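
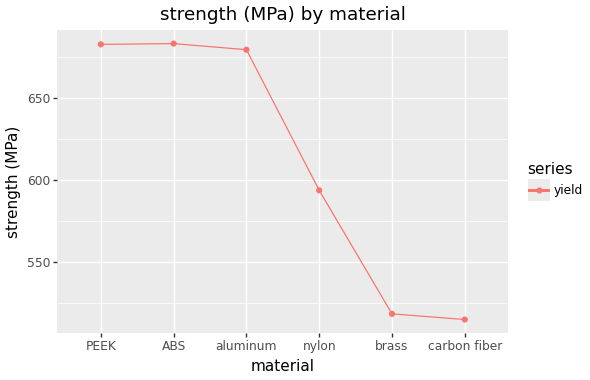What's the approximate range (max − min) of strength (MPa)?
≈ 160

Max ABS ≈ 680, min carbon fiber ≈ 520; range ≈ 160.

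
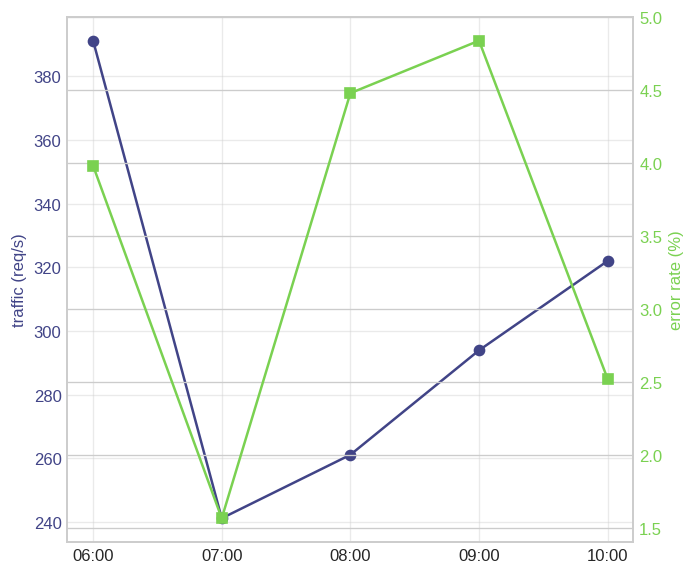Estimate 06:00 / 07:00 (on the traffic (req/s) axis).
06:00 ≈ 400, 07:00 ≈ 240; 400/240 ≈ 1.67.

≈ 1.67×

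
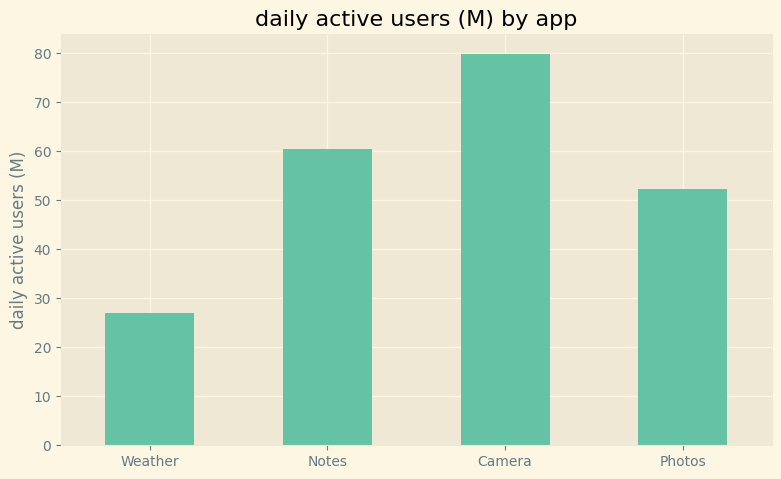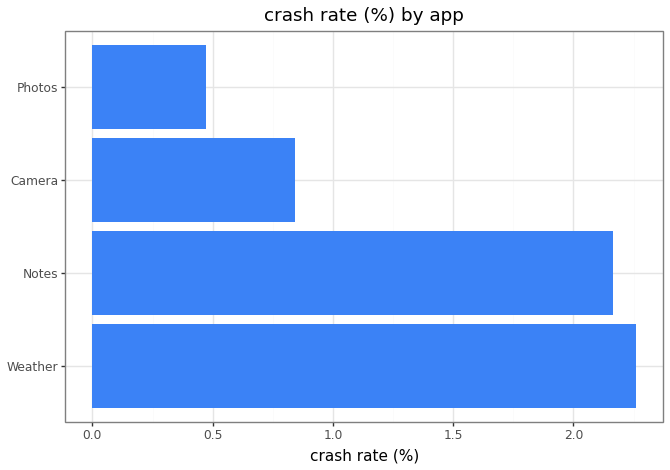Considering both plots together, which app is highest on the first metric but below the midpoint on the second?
Camera

Chart 2 median crash rate (%) ≈ 1.5; below-median apps: Camera, Photos. Among those, Camera has the highest daily active users (M) (≈ 80).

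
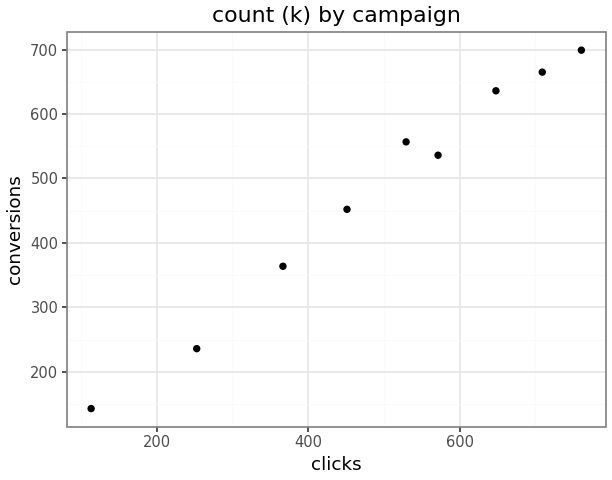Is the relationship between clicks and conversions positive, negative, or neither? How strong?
Points are positively correlated; strong (|r| ≈ 1.0).

positive, strong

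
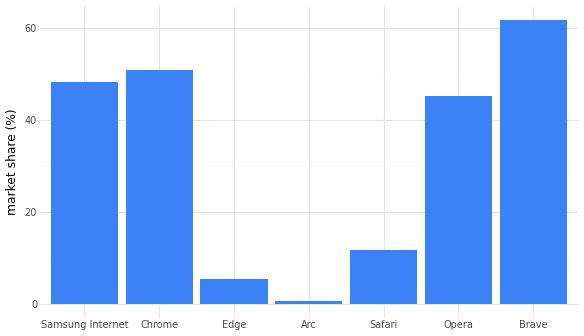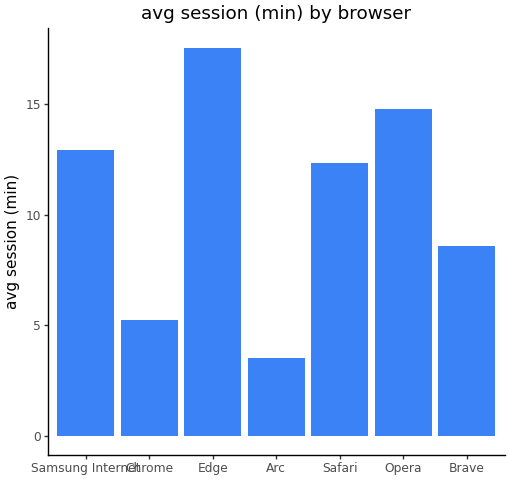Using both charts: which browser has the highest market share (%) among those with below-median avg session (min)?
Brave

Chart 2 median avg session (min) ≈ 12; below-median browsers: Chrome, Arc, Brave. Among those, Brave has the highest market share (%) (≈ 60).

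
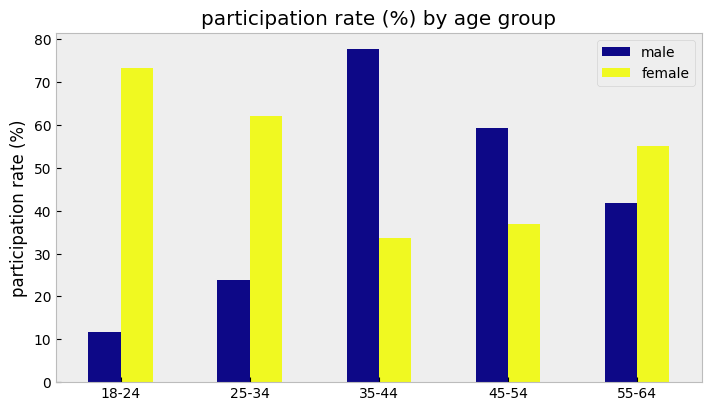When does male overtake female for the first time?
25-34: male ≈ 20 vs female ≈ 60 (not yet); 35-44: male ≈ 80 vs female ≈ 30 (first crossover).

35-44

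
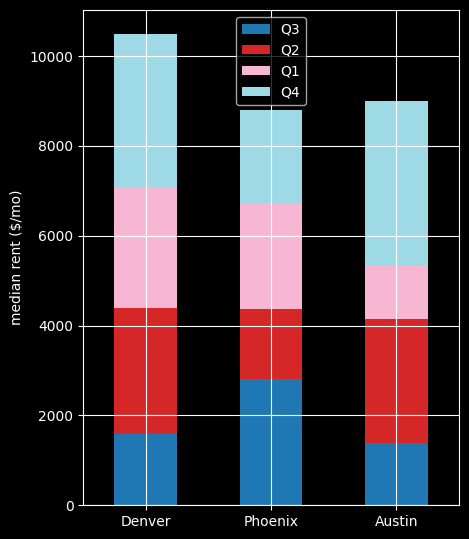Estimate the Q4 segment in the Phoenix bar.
≈ 2000

Q4 top ≈ 9000, bottom ≈ 7000; segment ≈ 2000.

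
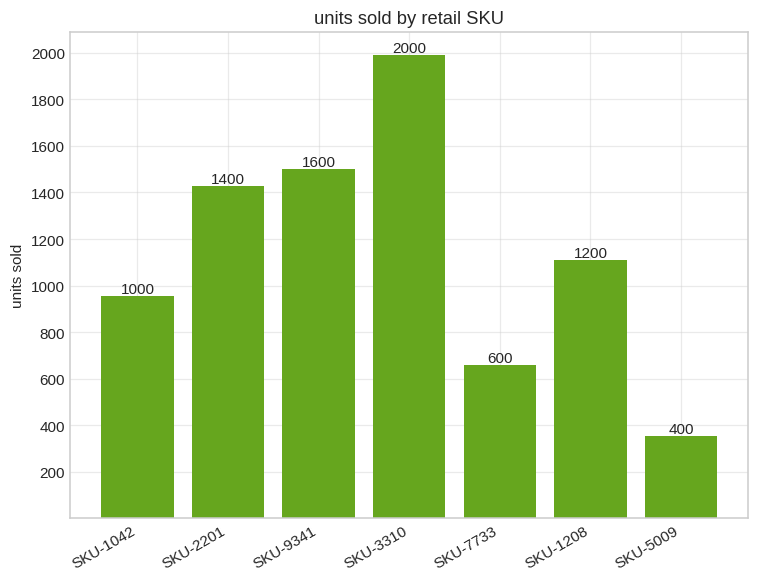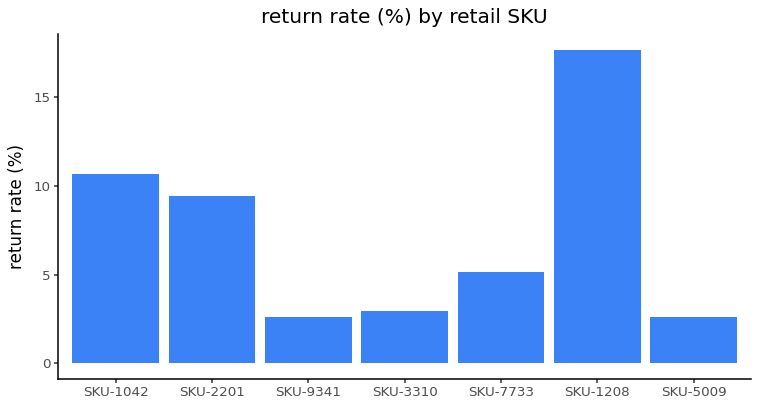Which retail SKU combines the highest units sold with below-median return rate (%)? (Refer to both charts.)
SKU-3310

Chart 2 median return rate (%) ≈ 6; below-median retail SKUs: SKU-9341, SKU-3310, SKU-5009. Among those, SKU-3310 has the highest units sold (≈ 2000).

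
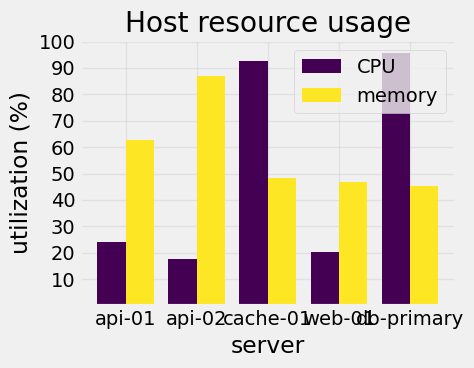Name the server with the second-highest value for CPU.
Top 3 for CPU: db-primary ≈ 100, cache-01 ≈ 90, api-01 ≈ 20.

cache-01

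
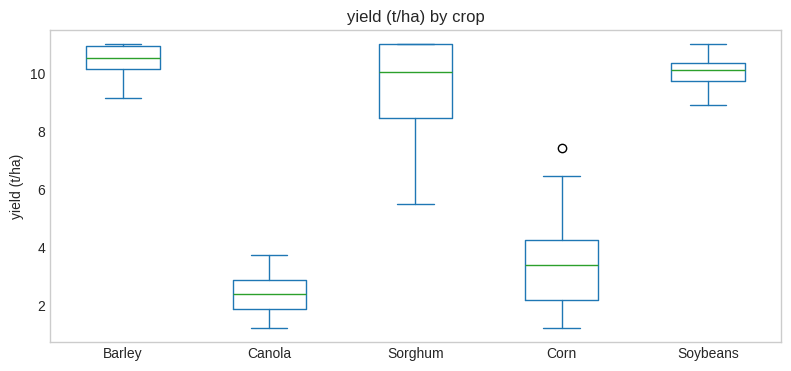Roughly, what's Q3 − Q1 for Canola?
Q3 ≈ 3, Q1 ≈ 2; IQR ≈ 1.

≈ 1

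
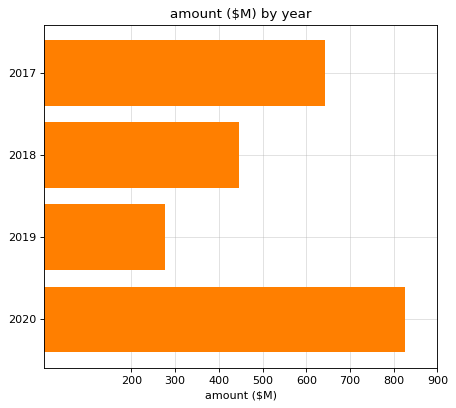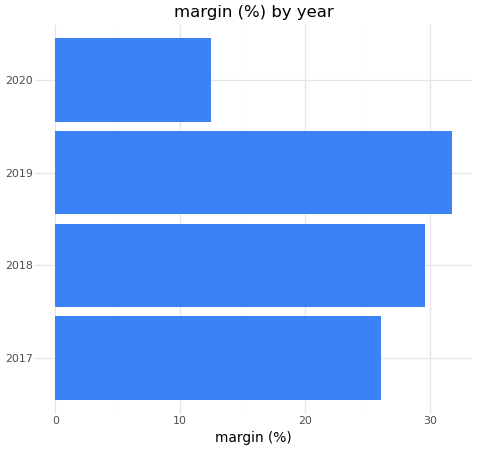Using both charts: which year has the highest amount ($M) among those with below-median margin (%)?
2020

Chart 2 median margin (%) ≈ 30; below-median years: 2017, 2020. Among those, 2020 has the highest amount ($M) (≈ 800).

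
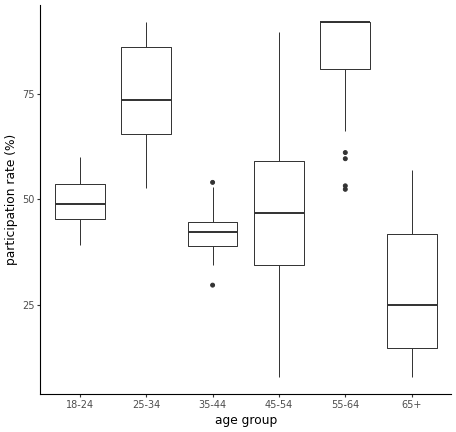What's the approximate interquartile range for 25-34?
Q3 ≈ 90, Q1 ≈ 70; IQR ≈ 20.

≈ 20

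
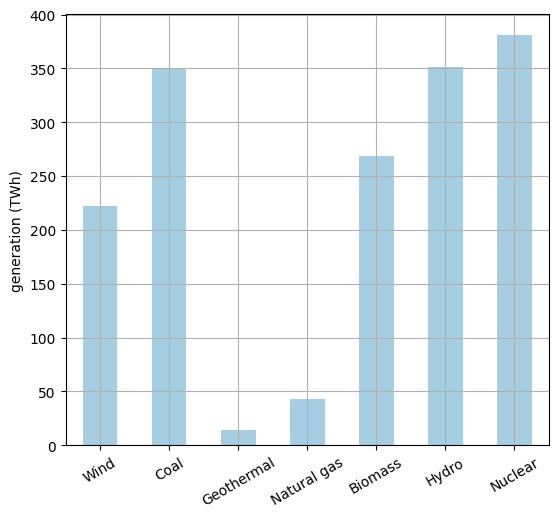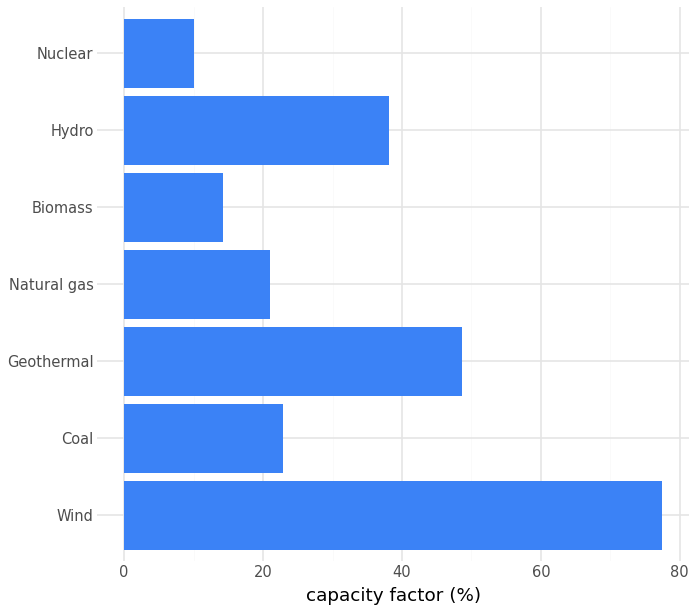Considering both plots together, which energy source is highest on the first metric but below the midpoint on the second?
Nuclear

Chart 2 median capacity factor (%) ≈ 20; below-median energy sources: Natural gas, Biomass, Nuclear. Among those, Nuclear has the highest generation (TWh) (≈ 400).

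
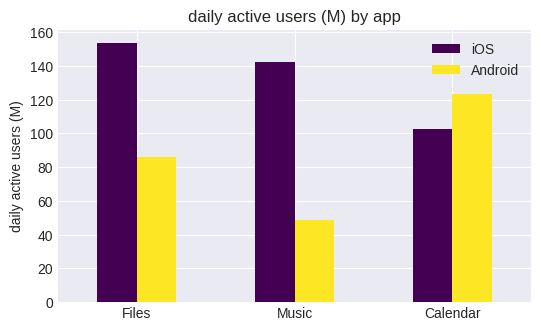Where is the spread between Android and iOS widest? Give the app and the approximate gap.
Music, ≈ 100 M

Music: Android ≈ 40, iOS ≈ 140 → gap ≈ 100. Next-largest (Files) is only ≈ 80.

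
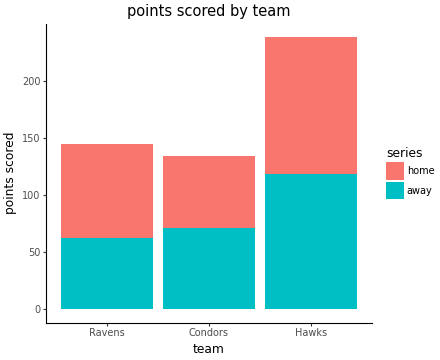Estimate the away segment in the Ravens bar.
away top ≈ 60, bottom ≈ 0; segment ≈ 60.

≈ 60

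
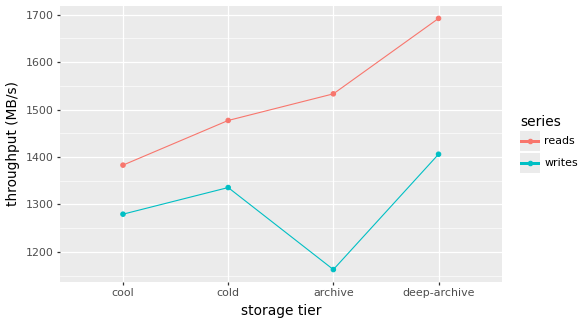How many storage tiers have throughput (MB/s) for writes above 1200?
3

Above 1200: cool, cold, deep-archive.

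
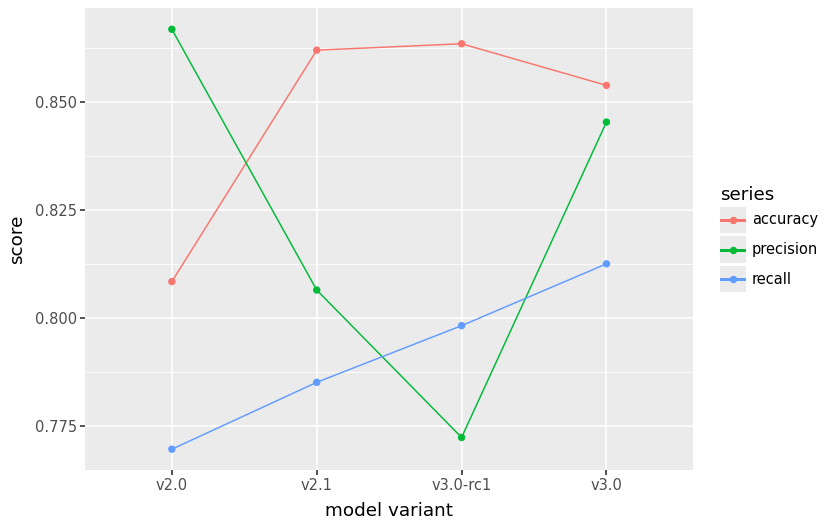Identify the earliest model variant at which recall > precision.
v2.1: recall ≈ 0.79 vs precision ≈ 0.81 (not yet); v3.0-rc1: recall ≈ 0.80 vs precision ≈ 0.77 (first crossover).

v3.0-rc1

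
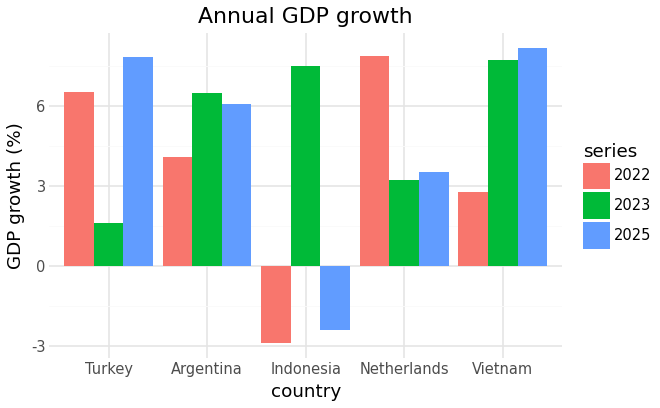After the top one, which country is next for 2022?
Top 3 for 2022: Netherlands ≈ 8, Turkey ≈ 7, Argentina ≈ 4.

Turkey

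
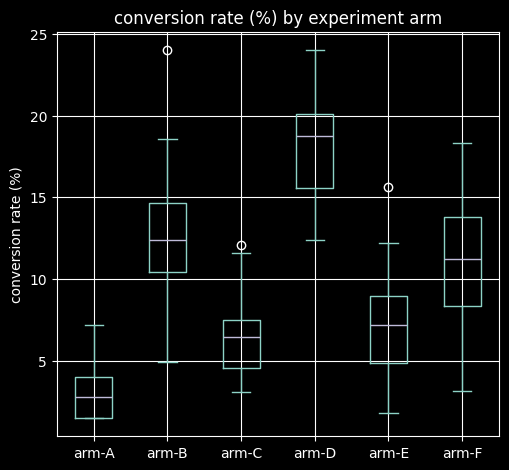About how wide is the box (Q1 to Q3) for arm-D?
Q3 ≈ 20, Q1 ≈ 16; IQR ≈ 4.

≈ 4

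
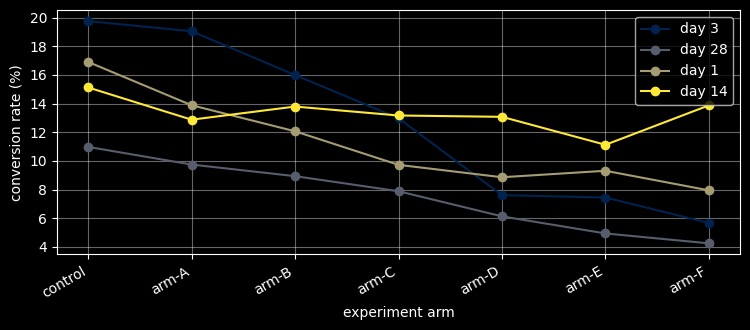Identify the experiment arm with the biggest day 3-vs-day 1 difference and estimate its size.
arm-A, ≈ 6 %

arm-A: day 3 ≈ 20, day 1 ≈ 14 → gap ≈ 6. Next-largest (arm-B) is only ≈ 4.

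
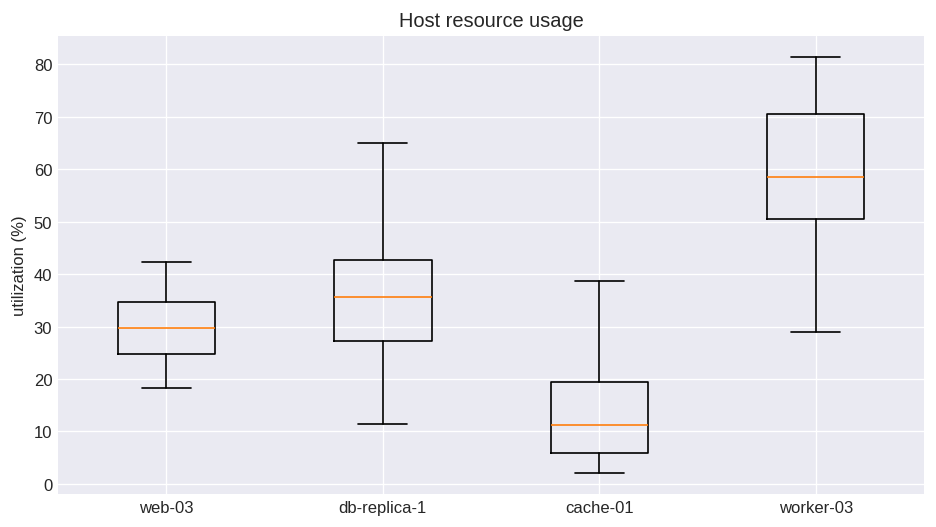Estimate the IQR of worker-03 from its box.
≈ 20

Q3 ≈ 70, Q1 ≈ 50; IQR ≈ 20.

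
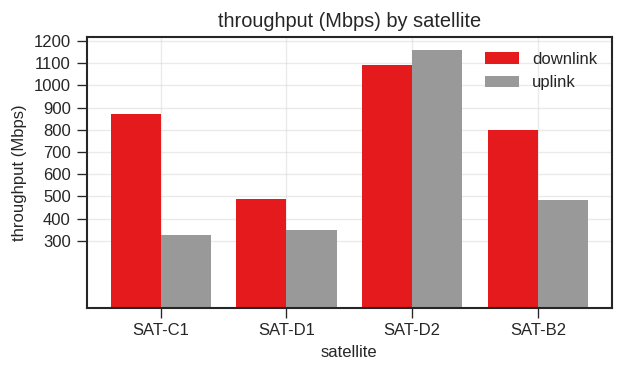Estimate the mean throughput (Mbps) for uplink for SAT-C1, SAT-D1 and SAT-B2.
(300 + 300 + 500) / 3 ≈ 367.

≈ 367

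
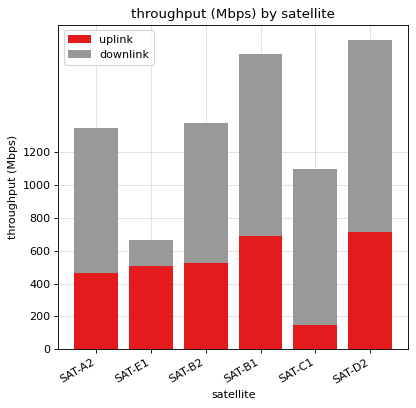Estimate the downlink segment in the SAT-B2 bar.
≈ 800

downlink top ≈ 1400, bottom ≈ 600; segment ≈ 800.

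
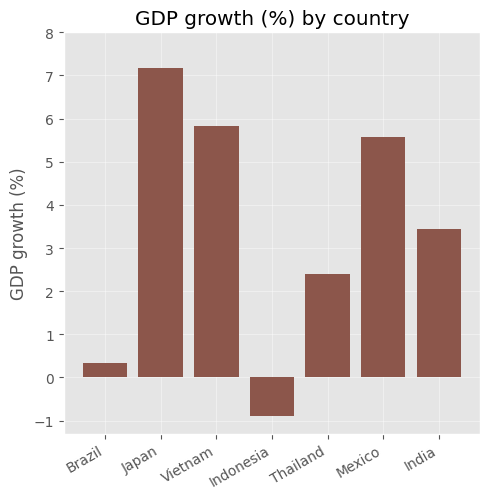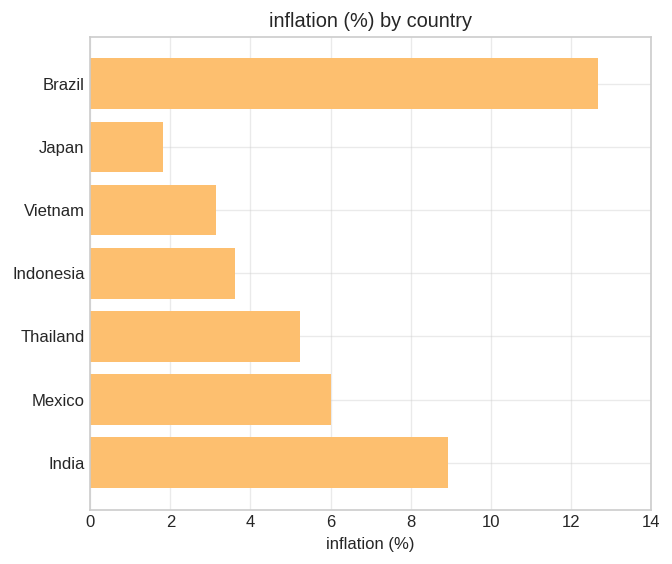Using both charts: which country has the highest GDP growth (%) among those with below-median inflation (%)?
Japan

Chart 2 median inflation (%) ≈ 6; below-median countries: Japan, Vietnam, Indonesia. Among those, Japan has the highest GDP growth (%) (≈ 7).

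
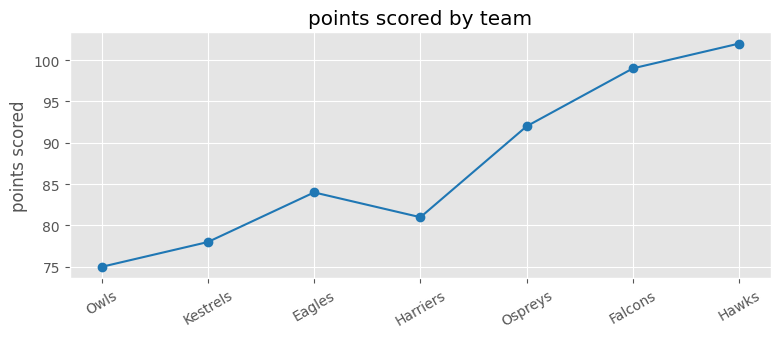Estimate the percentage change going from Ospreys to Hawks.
≈ +11.1%

Ospreys ≈ 90, Hawks ≈ 100; (100 − 90) / 90 ≈ +11.1%.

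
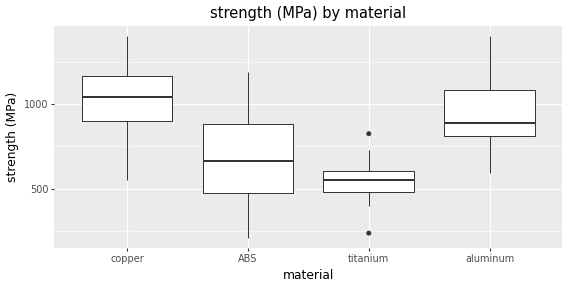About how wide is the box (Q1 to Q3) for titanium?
≈ 100

Q3 ≈ 600, Q1 ≈ 500; IQR ≈ 100.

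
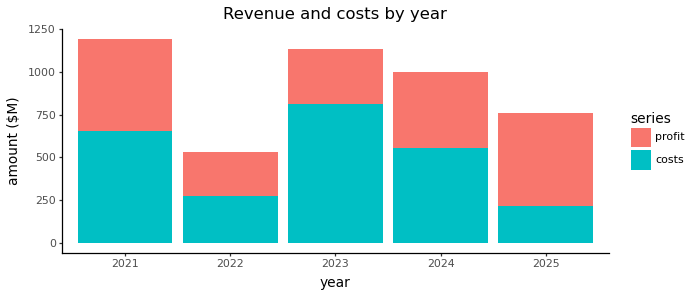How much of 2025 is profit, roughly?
≈ 600

profit top ≈ 800, bottom ≈ 200; segment ≈ 600.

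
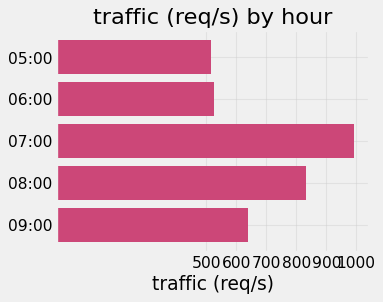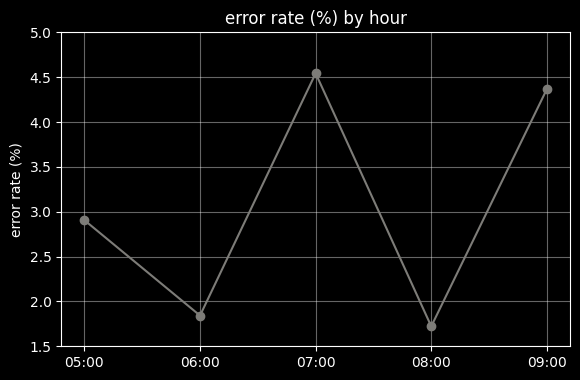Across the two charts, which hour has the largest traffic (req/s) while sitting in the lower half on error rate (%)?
Chart 2 median error rate (%) ≈ 3; below-median hours: 06:00, 08:00. Among those, 08:00 has the highest traffic (req/s) (≈ 800).

08:00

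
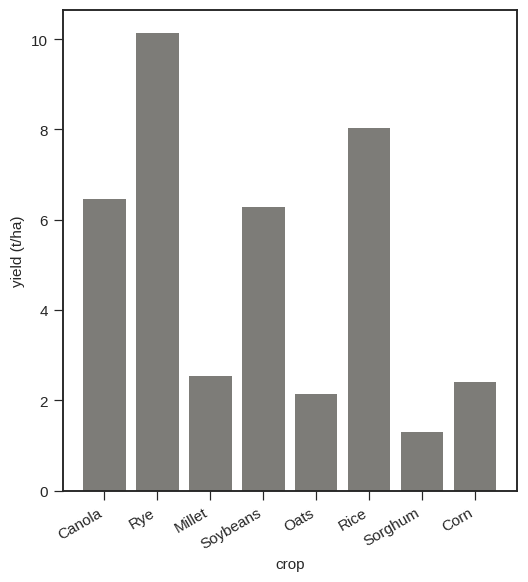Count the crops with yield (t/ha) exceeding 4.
Above 4: Canola, Rye, Soybeans, Rice.

4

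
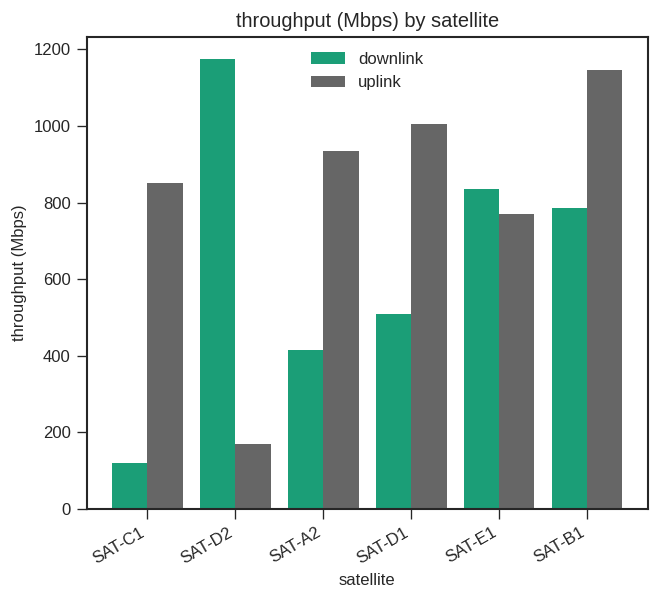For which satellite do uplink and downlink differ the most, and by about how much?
SAT-D2, ≈ 1000 Mbps

SAT-D2: uplink ≈ 200, downlink ≈ 1200 → gap ≈ 1000. Next-largest (SAT-C1) is only ≈ 800.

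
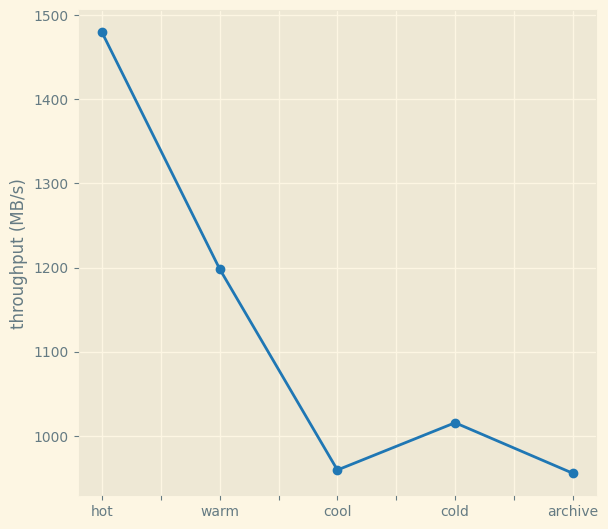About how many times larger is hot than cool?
≈ 1.58×

hot ≈ 1500, cool ≈ 950; 1500/950 ≈ 1.58.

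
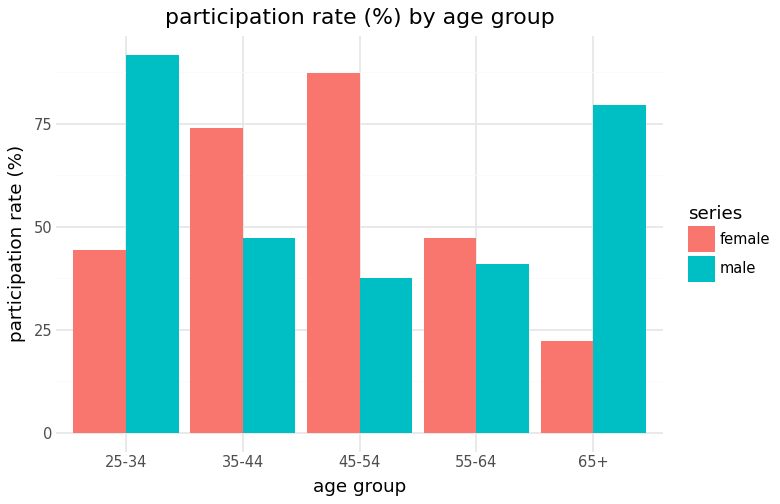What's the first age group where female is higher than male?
35-44

25-34: female ≈ 40 vs male ≈ 90 (not yet); 35-44: female ≈ 70 vs male ≈ 50 (first crossover).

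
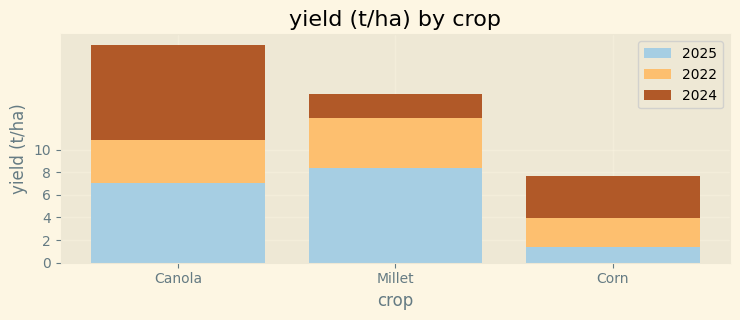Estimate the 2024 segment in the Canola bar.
≈ 10

2024 top ≈ 20, bottom ≈ 10; segment ≈ 10.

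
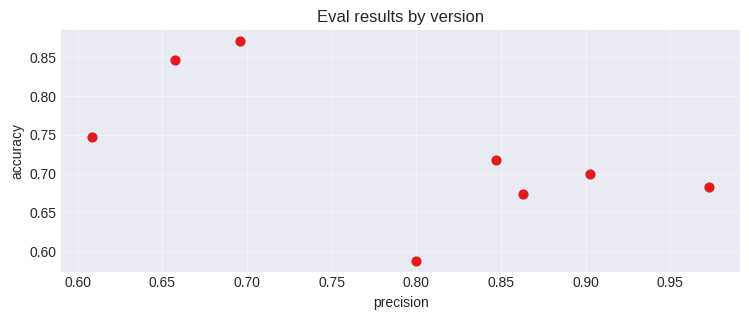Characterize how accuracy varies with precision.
Points are negatively correlated; moderate (|r| ≈ 0.6).

negative, moderate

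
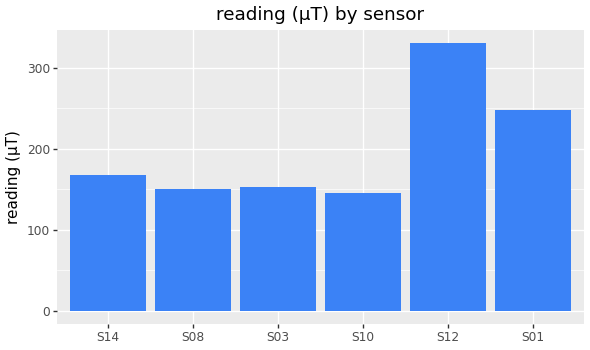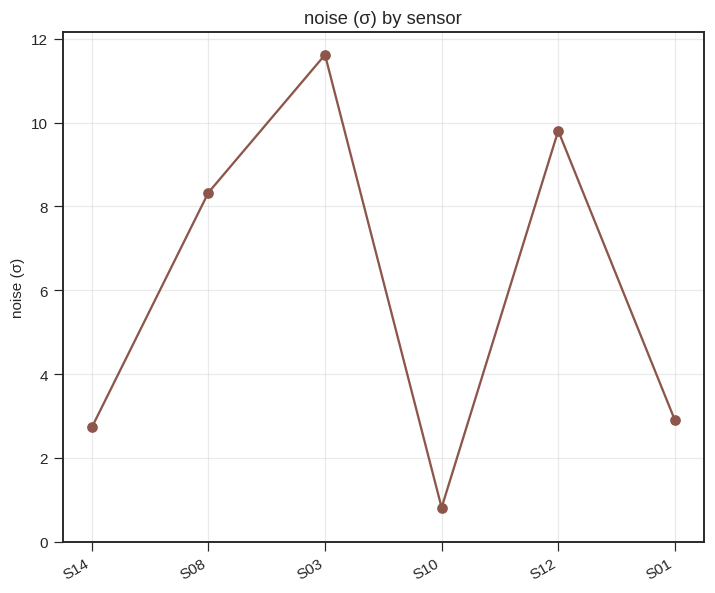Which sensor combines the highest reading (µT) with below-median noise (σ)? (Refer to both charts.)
Chart 2 median noise (σ) ≈ 6; below-median sensors: S14, S10, S01. Among those, S01 has the highest reading (µT) (≈ 250).

S01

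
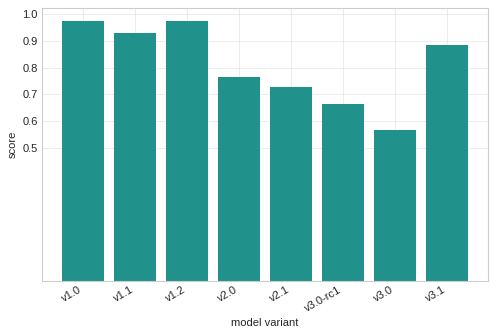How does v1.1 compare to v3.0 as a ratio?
v1.1 ≈ 0.9, v3.0 ≈ 0.6; 0.9/0.6 ≈ 1.5.

≈ 1.5×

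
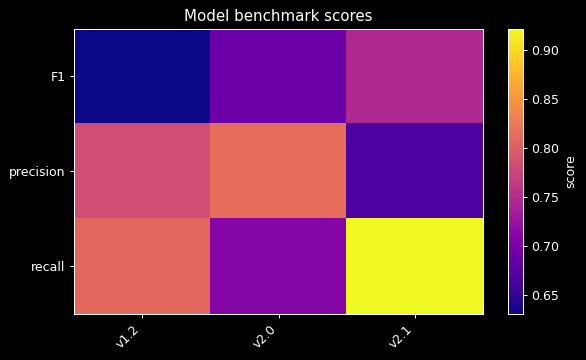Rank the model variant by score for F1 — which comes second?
v2.0

Top 3 for F1: v2.1 ≈ 0.75, v2.0 ≈ 0.70, v1.2 ≈ 0.65.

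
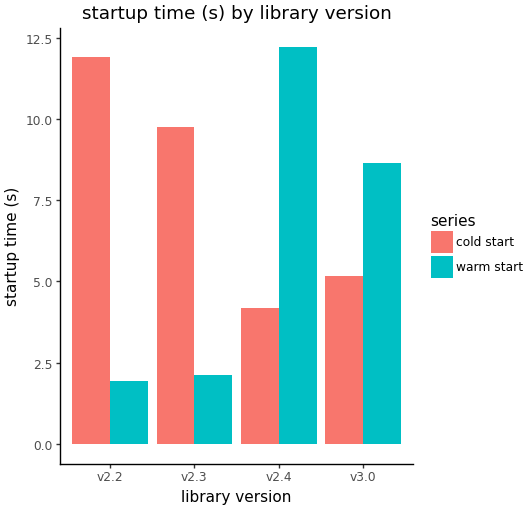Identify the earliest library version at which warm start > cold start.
v2.3: warm start ≈ 2 vs cold start ≈ 10 (not yet); v2.4: warm start ≈ 12 vs cold start ≈ 4 (first crossover).

v2.4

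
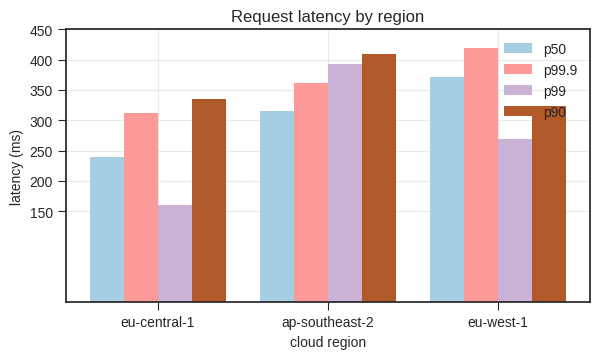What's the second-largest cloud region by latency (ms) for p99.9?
Top 3 for p99.9: eu-west-1 ≈ 400, ap-southeast-2 ≈ 350, eu-central-1 ≈ 300.

ap-southeast-2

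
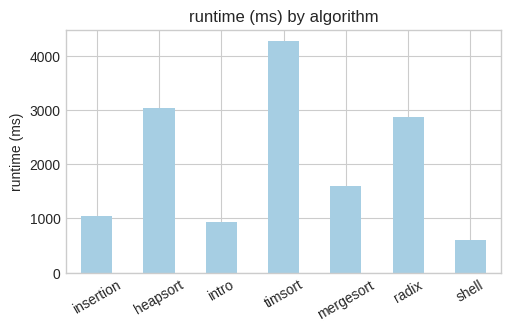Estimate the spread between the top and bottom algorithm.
Max timsort ≈ 4500, min shell ≈ 500; range ≈ 4000.

≈ 4000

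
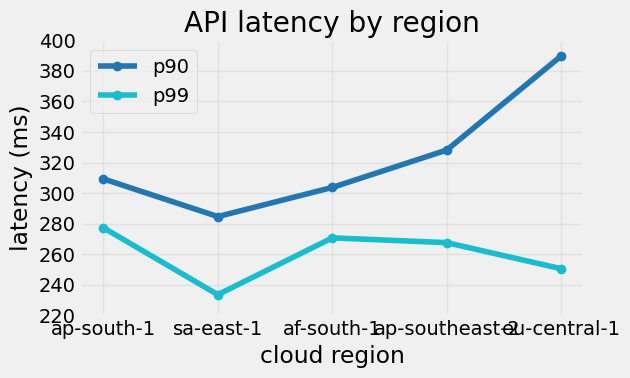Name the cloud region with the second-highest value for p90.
ap-southeast-2

Top 3 for p90: eu-central-1 ≈ 380, ap-southeast-2 ≈ 320, ap-south-1 ≈ 300.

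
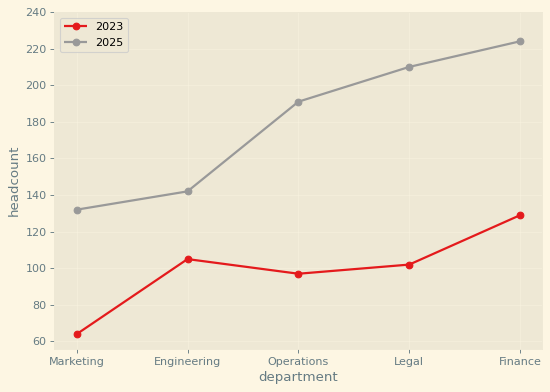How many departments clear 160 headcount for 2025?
3

Above 160: Operations, Legal, Finance.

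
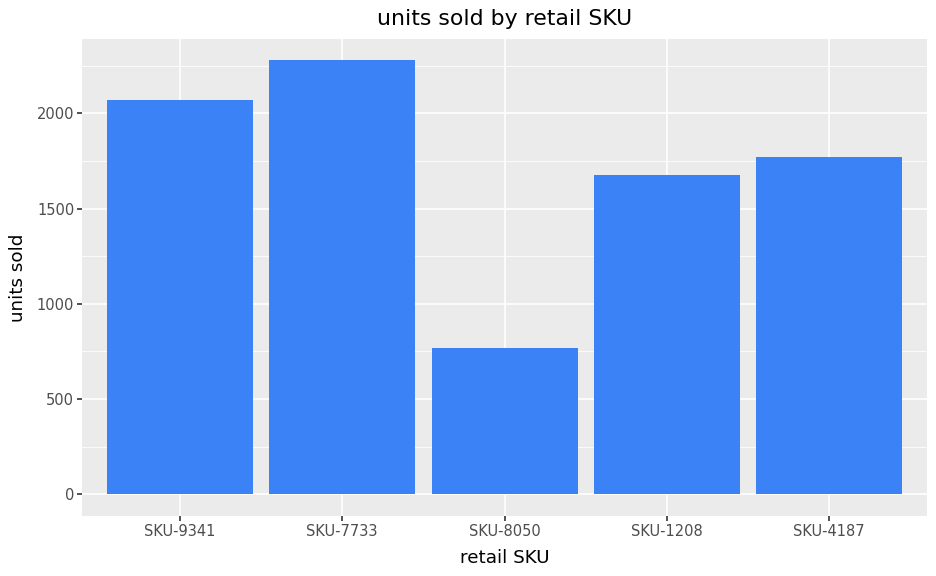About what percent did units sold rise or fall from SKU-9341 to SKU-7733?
≈ +10%

SKU-9341 ≈ 2000, SKU-7733 ≈ 2200; (2200 − 2000) / 2000 ≈ +10%.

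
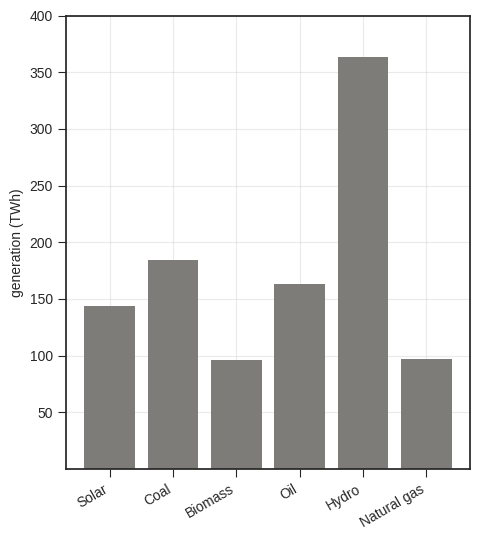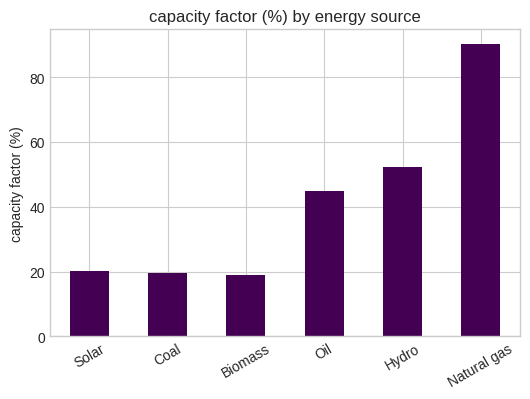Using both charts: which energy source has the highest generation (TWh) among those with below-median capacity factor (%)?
Chart 2 median capacity factor (%) ≈ 30; below-median energy sources: Solar, Coal, Biomass. Among those, Coal has the highest generation (TWh) (≈ 200).

Coal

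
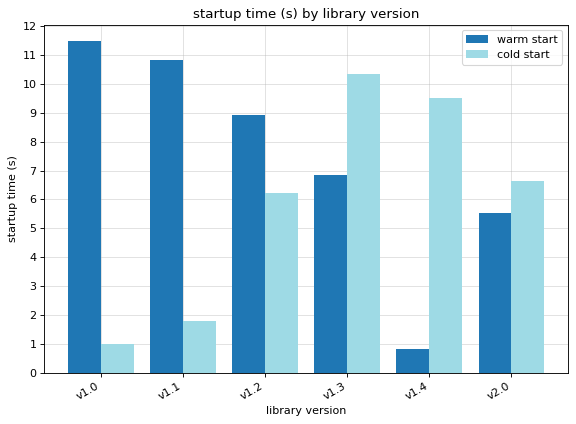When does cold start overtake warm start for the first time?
v1.3

v1.2: cold start ≈ 6 vs warm start ≈ 9 (not yet); v1.3: cold start ≈ 10 vs warm start ≈ 7 (first crossover).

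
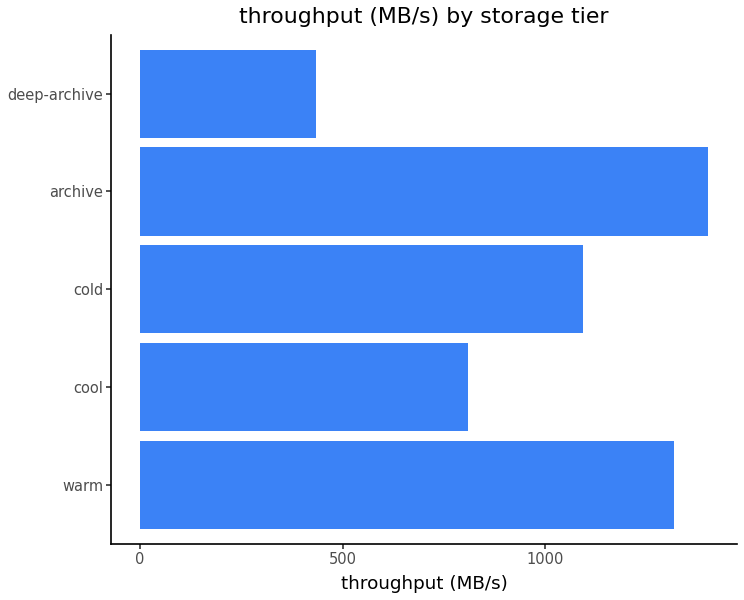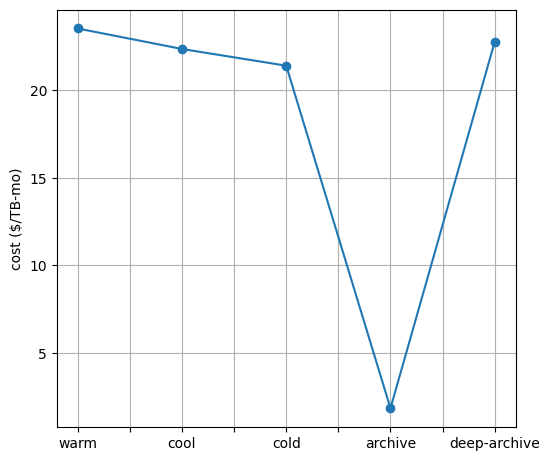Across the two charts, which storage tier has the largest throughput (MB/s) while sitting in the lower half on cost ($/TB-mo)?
Chart 2 median cost ($/TB-mo) ≈ 20; below-median storage tiers: cold, archive. Among those, archive has the highest throughput (MB/s) (≈ 1400).

archive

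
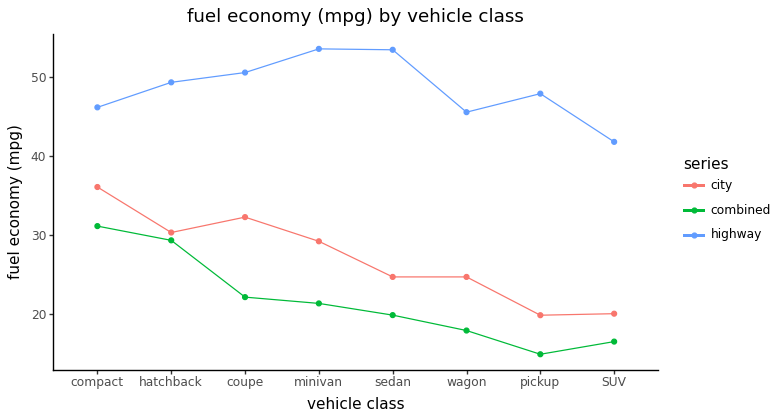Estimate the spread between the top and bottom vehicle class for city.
≈ 15

Max compact ≈ 35, min pickup ≈ 20; range ≈ 15.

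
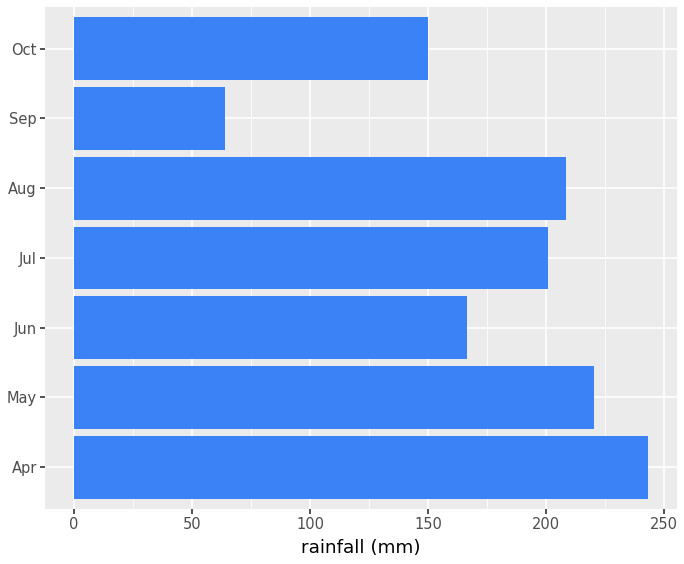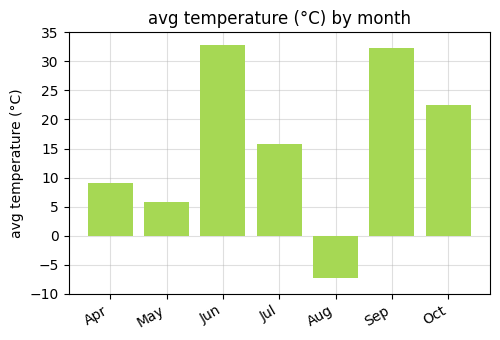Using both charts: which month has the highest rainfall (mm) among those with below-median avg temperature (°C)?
Apr

Chart 2 median avg temperature (°C) ≈ 15; below-median months: Apr, May, Aug. Among those, Apr has the highest rainfall (mm) (≈ 250).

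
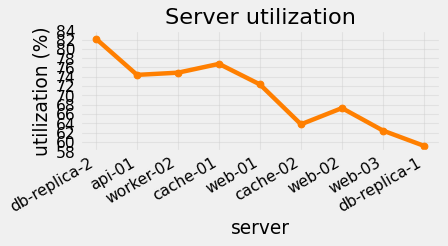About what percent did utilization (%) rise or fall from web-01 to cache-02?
≈ -11.1%

web-01 ≈ 72, cache-02 ≈ 64; (64 − 72) / 72 ≈ -11.1%.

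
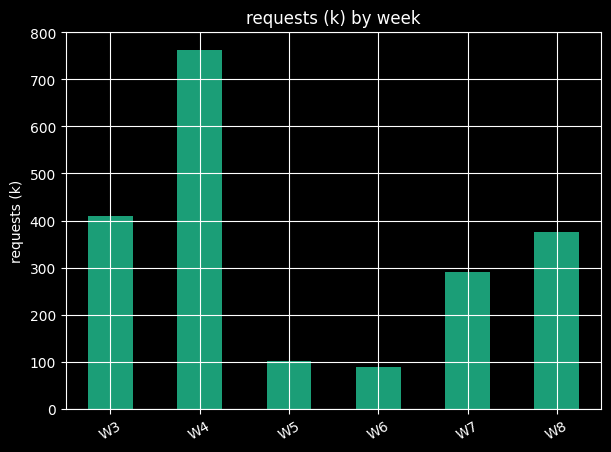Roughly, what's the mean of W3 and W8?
≈ 400

(400 + 400) / 2 ≈ 400.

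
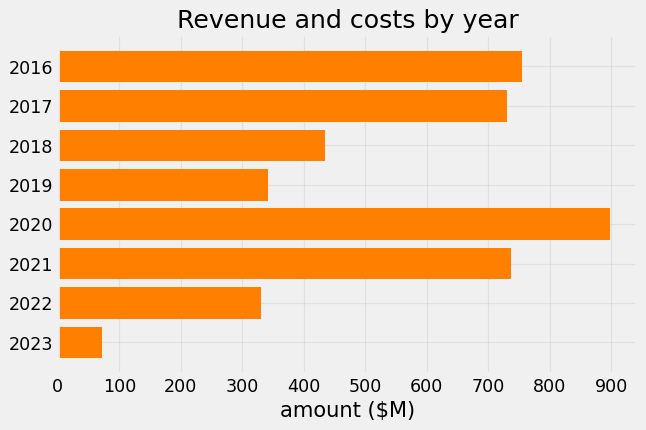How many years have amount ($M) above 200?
Above 200: 2016, 2017, 2018, 2019, 2020, 2021, 2022.

7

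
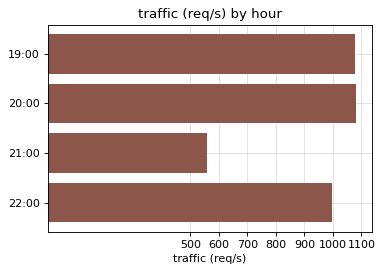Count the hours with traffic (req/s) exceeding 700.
Above 700: 19:00, 20:00, 22:00.

3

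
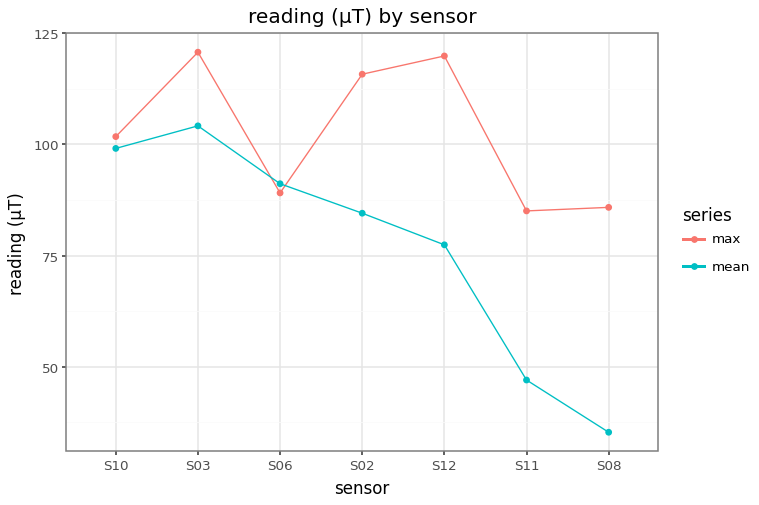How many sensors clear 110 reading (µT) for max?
Above 110: S03, S02, S12.

3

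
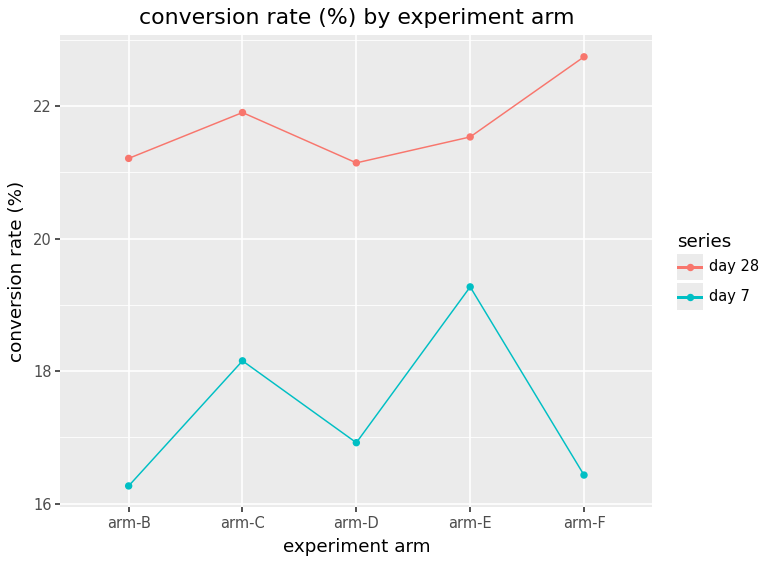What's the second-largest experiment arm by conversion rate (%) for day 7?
Top 3 for day 7: arm-E ≈ 19, arm-C ≈ 18, arm-D ≈ 17.

arm-C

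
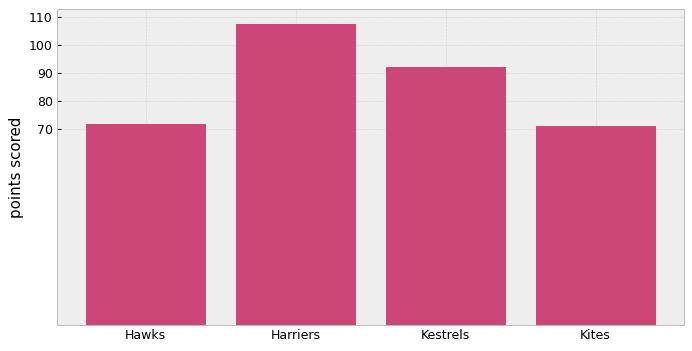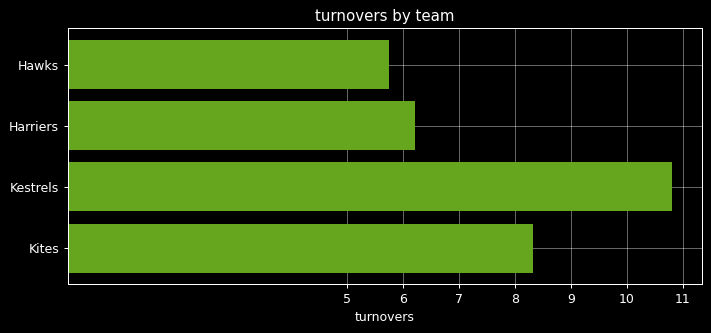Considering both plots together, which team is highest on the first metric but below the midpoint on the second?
Harriers

Chart 2 median turnovers ≈ 7; below-median teams: Hawks, Harriers. Among those, Harriers has the highest points scored (≈ 110).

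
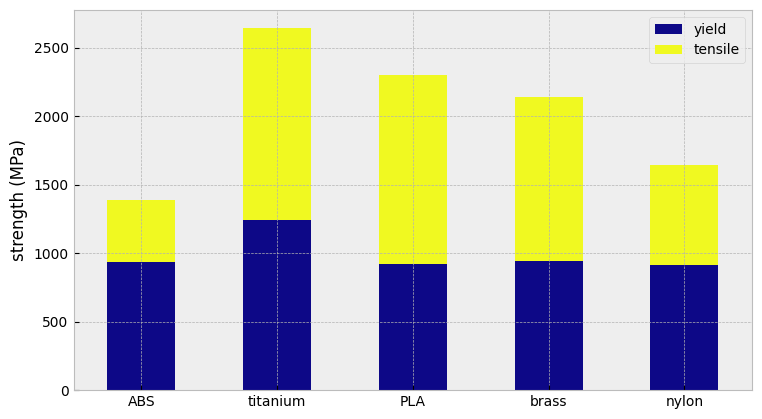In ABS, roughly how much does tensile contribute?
≈ 500

tensile top ≈ 1500, bottom ≈ 1000; segment ≈ 500.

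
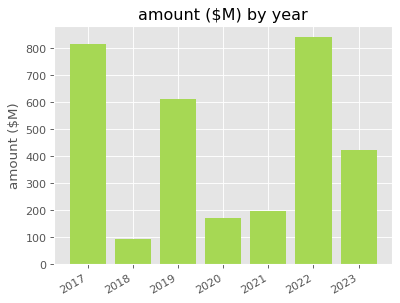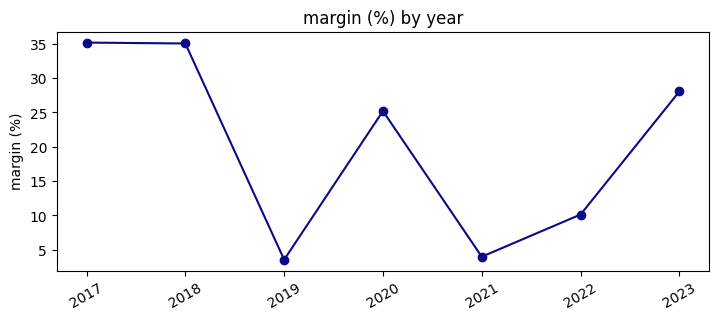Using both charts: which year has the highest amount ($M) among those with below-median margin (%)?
2022

Chart 2 median margin (%) ≈ 25; below-median years: 2019, 2021, 2022. Among those, 2022 has the highest amount ($M) (≈ 800).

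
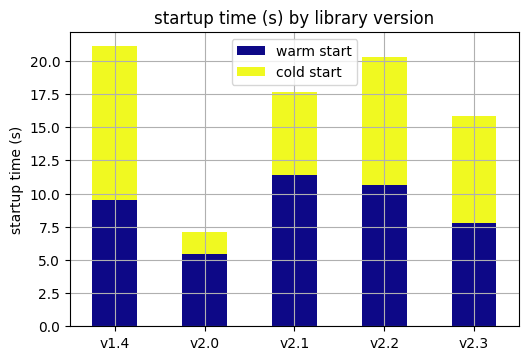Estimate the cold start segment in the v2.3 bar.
≈ 8

cold start top ≈ 16, bottom ≈ 8; segment ≈ 8.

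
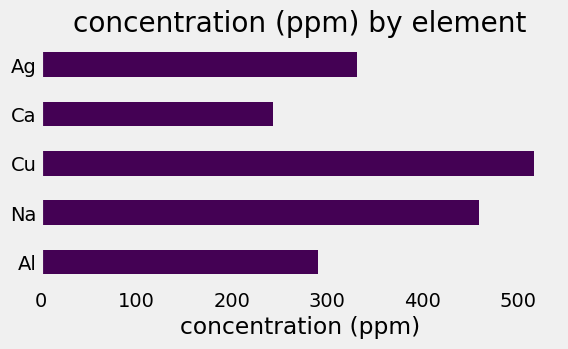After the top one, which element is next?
Na

Top 3: Cu ≈ 500, Na ≈ 450, Ag ≈ 350.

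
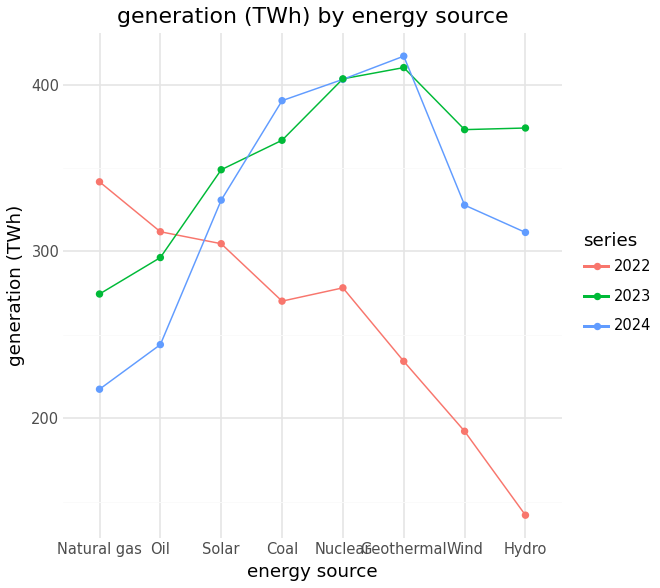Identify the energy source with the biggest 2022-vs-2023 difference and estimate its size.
Hydro: 2022 ≈ 150, 2023 ≈ 375 → gap ≈ 225. Next-largest (Wind) is only ≈ 175.

Hydro, ≈ 225 TWh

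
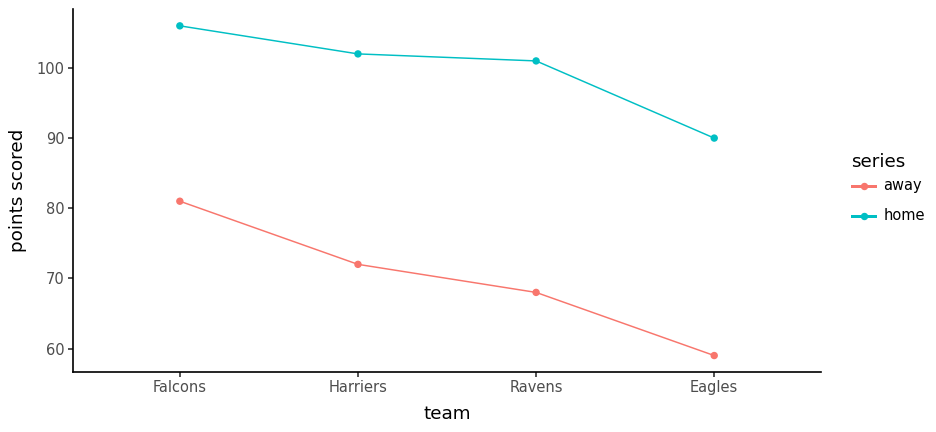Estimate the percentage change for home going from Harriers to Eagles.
Harriers ≈ 100, Eagles ≈ 90; (90 − 100) / 100 ≈ -10%.

≈ -10%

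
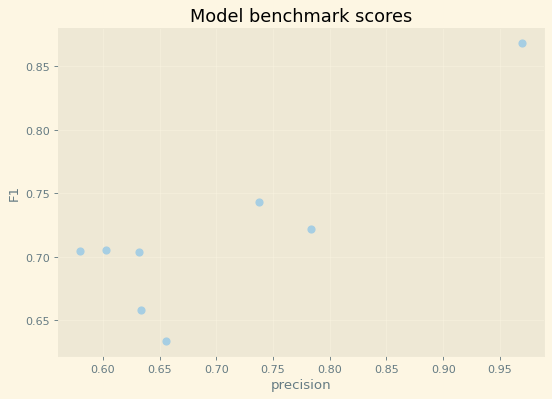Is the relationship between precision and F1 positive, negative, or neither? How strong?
positive, strong

Points are positively correlated; strong (|r| ≈ 0.8).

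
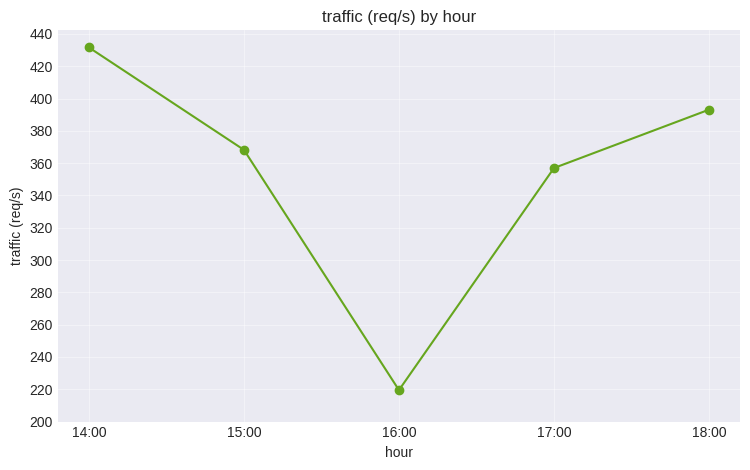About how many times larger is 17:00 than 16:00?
≈ 1.64×

17:00 ≈ 360, 16:00 ≈ 220; 360/220 ≈ 1.64.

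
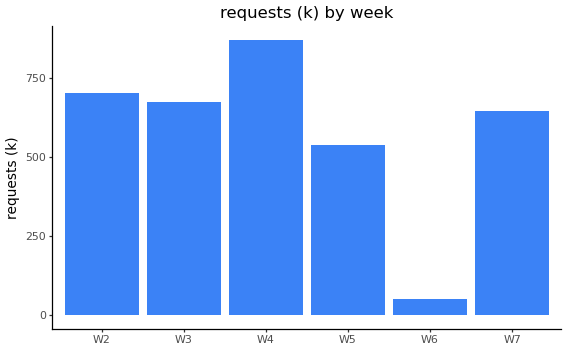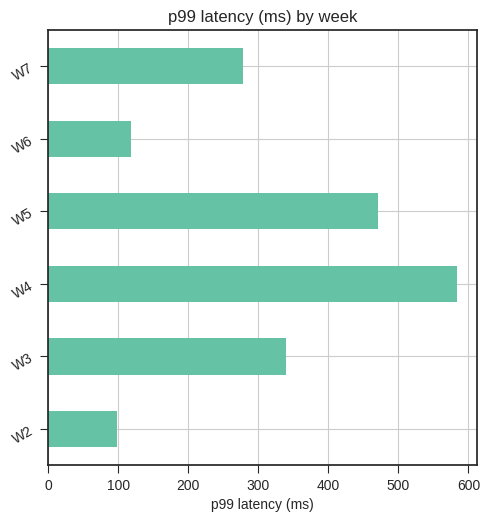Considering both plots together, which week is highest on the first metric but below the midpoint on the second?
W2

Chart 2 median p99 latency (ms) ≈ 300; below-median weeks: W2, W6, W7. Among those, W2 has the highest requests (k) (≈ 700).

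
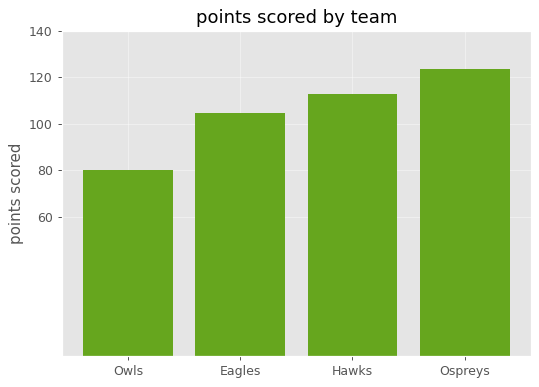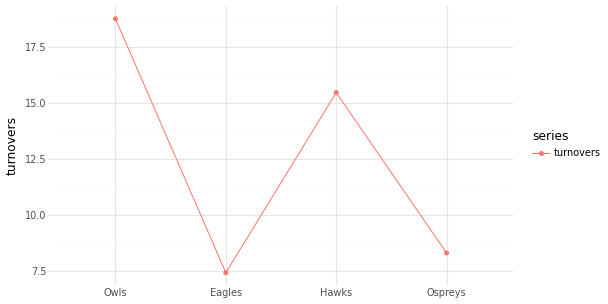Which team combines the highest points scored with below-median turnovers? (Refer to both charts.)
Ospreys

Chart 2 median turnovers ≈ 12; below-median teams: Eagles, Ospreys. Among those, Ospreys has the highest points scored (≈ 120).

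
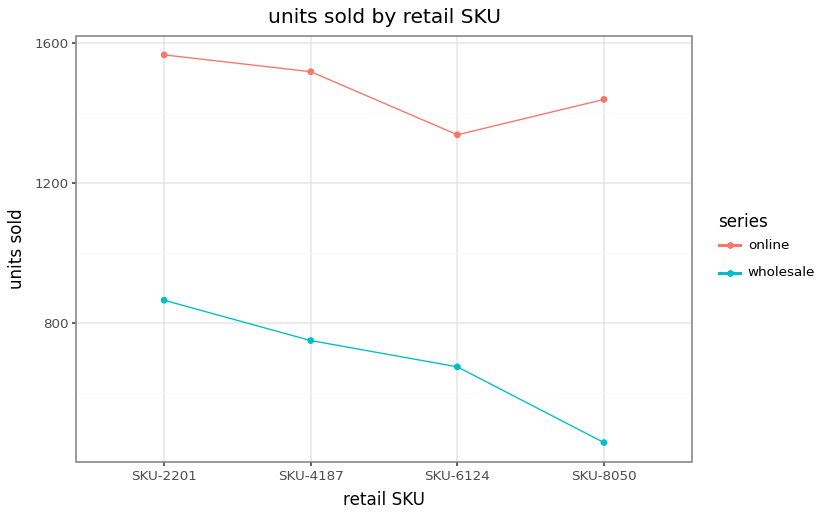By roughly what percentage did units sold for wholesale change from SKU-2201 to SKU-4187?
SKU-2201 ≈ 900, SKU-4187 ≈ 800; (800 − 900) / 900 ≈ -11.1%.

≈ -11.1%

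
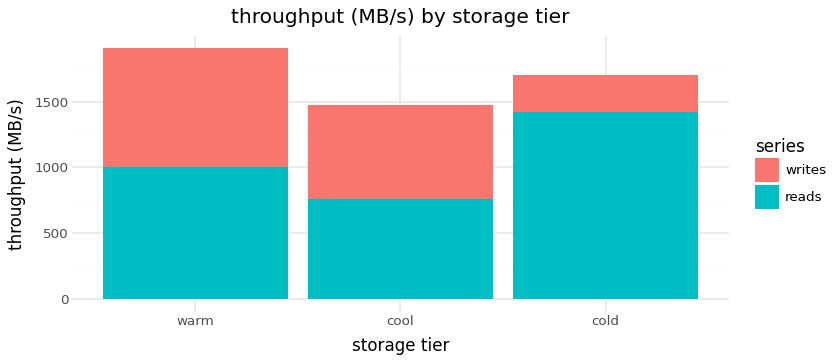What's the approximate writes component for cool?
writes top ≈ 1400, bottom ≈ 800; segment ≈ 600.

≈ 600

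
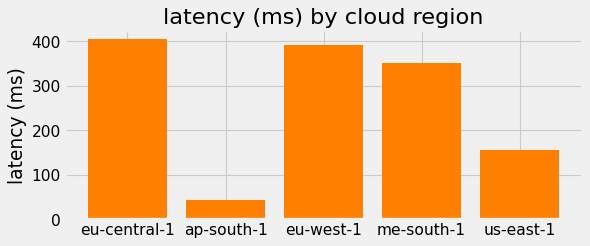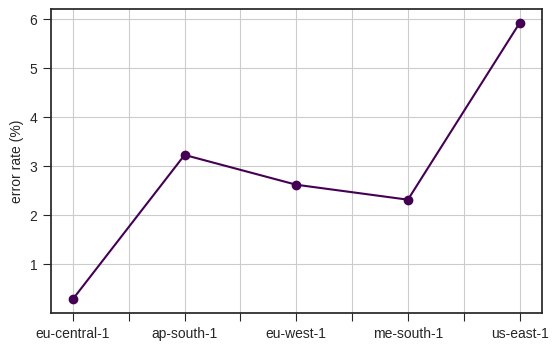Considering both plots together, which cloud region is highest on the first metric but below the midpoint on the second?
Chart 2 median error rate (%) ≈ 3; below-median cloud regions: eu-central-1, me-south-1. Among those, eu-central-1 has the highest latency (ms) (≈ 400).

eu-central-1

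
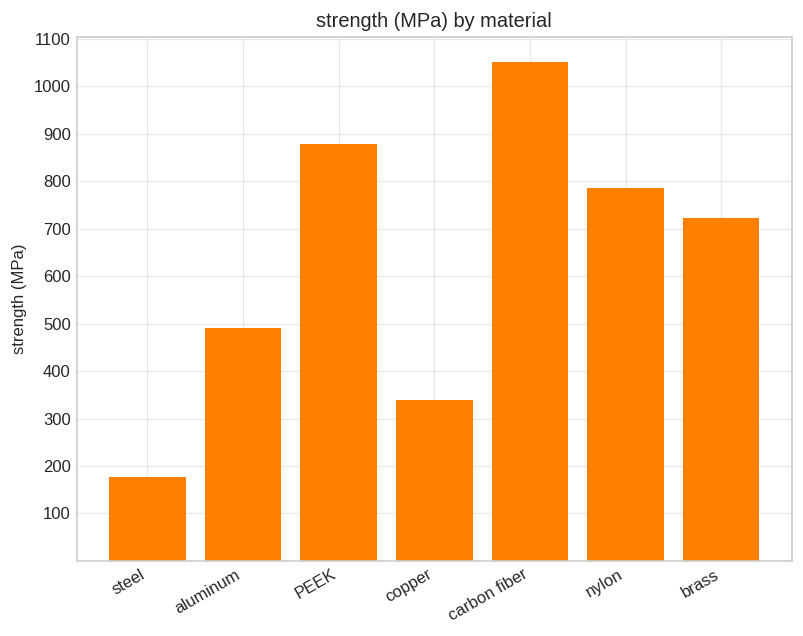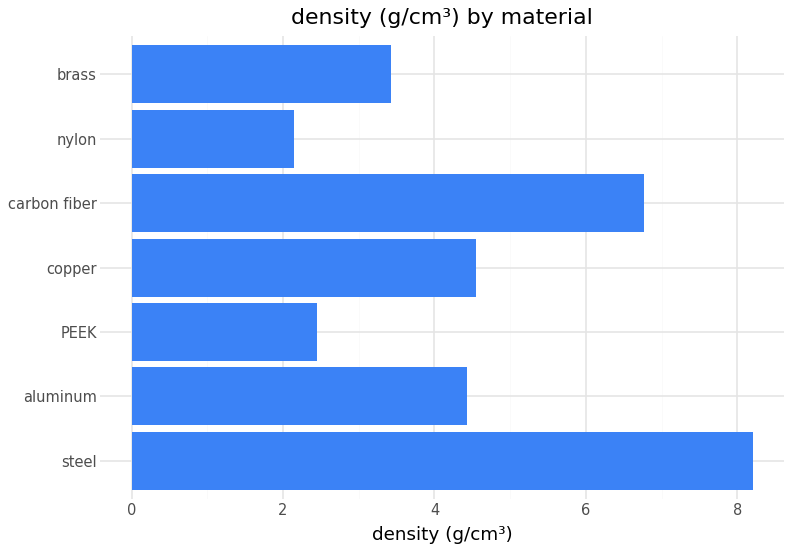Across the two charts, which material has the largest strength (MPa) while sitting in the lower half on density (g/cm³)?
PEEK

Chart 2 median density (g/cm³) ≈ 4; below-median materials: PEEK, nylon, brass. Among those, PEEK has the highest strength (MPa) (≈ 900).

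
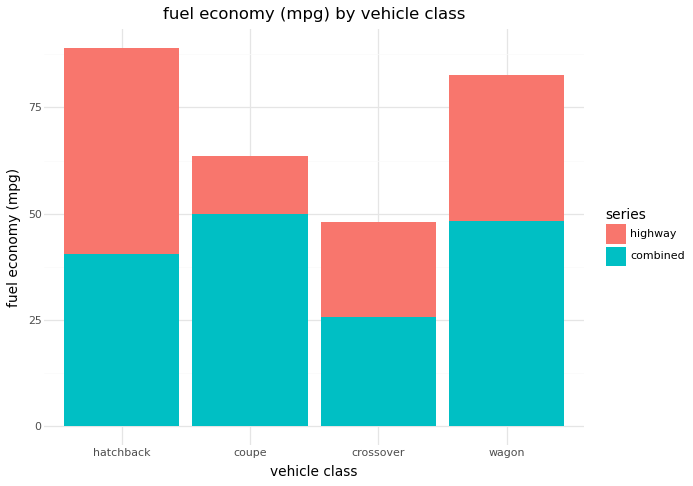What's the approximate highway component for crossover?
highway top ≈ 50, bottom ≈ 30; segment ≈ 20.

≈ 20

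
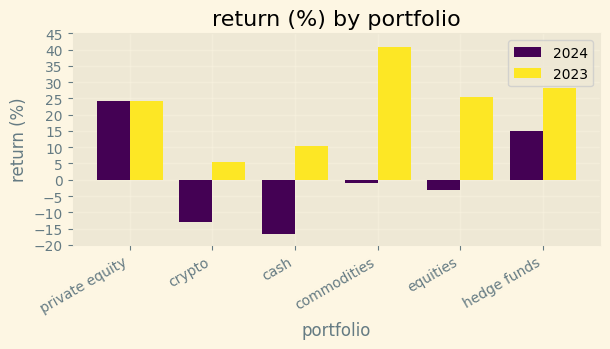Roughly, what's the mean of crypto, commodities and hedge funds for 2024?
(-15 + 0 + 15) / 3 ≈ 0.

≈ 0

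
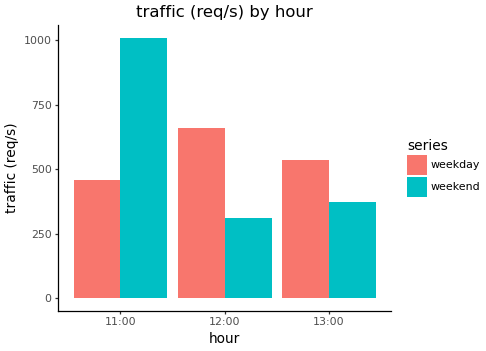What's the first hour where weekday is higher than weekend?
11:00: weekday ≈ 500 vs weekend ≈ 1000 (not yet); 12:00: weekday ≈ 700 vs weekend ≈ 300 (first crossover).

12:00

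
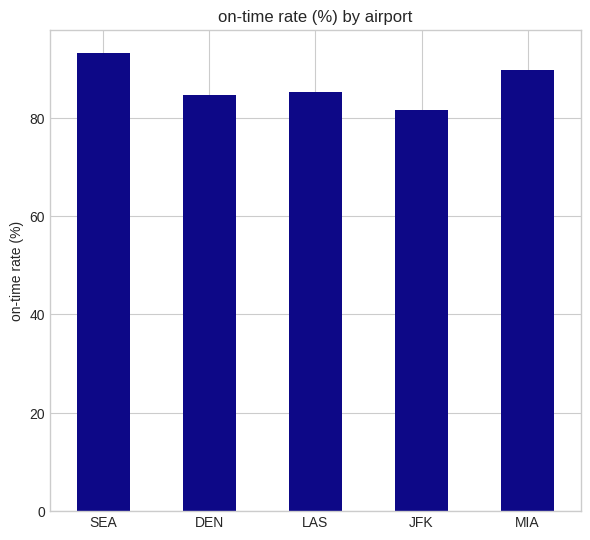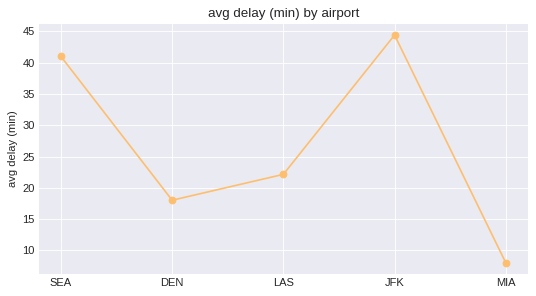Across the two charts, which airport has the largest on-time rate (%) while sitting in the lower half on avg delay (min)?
MIA

Chart 2 median avg delay (min) ≈ 20; below-median airports: DEN, MIA. Among those, MIA has the highest on-time rate (%) (≈ 90).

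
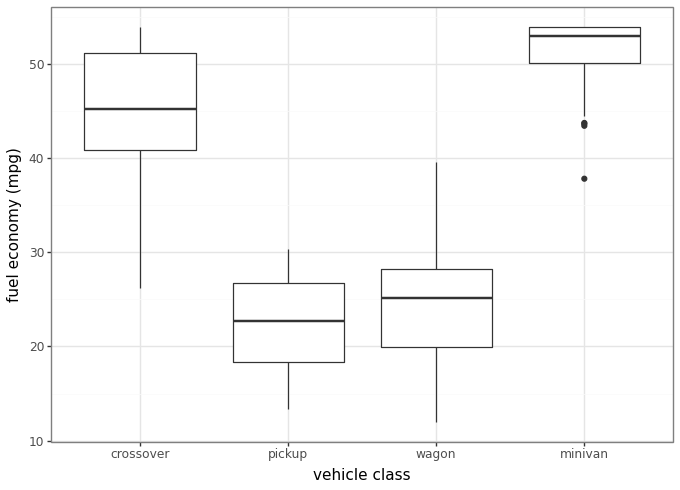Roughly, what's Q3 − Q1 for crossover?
≈ 10

Q3 ≈ 50, Q1 ≈ 40; IQR ≈ 10.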